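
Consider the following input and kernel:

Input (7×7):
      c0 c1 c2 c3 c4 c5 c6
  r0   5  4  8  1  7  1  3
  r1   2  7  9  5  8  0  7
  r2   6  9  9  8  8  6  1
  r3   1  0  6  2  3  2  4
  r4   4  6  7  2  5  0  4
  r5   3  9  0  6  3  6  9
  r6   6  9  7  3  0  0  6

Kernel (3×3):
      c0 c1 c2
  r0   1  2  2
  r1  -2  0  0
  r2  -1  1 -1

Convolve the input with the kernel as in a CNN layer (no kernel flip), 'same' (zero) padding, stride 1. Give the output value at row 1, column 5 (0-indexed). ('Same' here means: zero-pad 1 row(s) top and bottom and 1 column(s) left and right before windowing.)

-4

The receptive field on the zero-padded input at this output position is [7 1 3 / 8 0 7 / 8 6 1]. Elementwise product with the kernel and sum: 7·1 + 1·2 + 3·2 + 8·-2 + 8·-1 + 6·1 + 1·-1.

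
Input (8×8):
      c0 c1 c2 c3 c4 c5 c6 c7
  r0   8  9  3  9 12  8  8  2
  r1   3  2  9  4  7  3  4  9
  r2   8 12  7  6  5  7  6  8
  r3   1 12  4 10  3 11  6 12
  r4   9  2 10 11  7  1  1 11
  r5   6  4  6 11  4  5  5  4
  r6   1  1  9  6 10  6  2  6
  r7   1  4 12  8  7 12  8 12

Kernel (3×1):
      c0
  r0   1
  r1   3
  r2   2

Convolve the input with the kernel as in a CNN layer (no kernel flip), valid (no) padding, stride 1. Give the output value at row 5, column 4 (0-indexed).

The receptive field on the input at this output position is [4 / 10 / 7]. Elementwise product with the kernel and sum: 4·1 + 10·3 + 7·2.

48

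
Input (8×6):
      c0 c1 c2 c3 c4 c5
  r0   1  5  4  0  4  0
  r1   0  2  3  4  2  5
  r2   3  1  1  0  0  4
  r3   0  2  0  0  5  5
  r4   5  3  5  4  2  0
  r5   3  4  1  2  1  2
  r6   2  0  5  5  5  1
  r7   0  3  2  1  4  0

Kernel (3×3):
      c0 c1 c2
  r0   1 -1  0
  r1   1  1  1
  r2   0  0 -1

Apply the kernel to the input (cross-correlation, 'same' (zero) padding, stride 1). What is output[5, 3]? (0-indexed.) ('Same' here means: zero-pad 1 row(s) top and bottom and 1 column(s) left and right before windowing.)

The receptive field on the zero-padded input at this output position is [5 4 2 / 1 2 1 / 5 5 5]. Elementwise product with the kernel and sum: 5·1 + 4·-1 + 1·1 + 2·1 + 1·1 + 5·-1.

0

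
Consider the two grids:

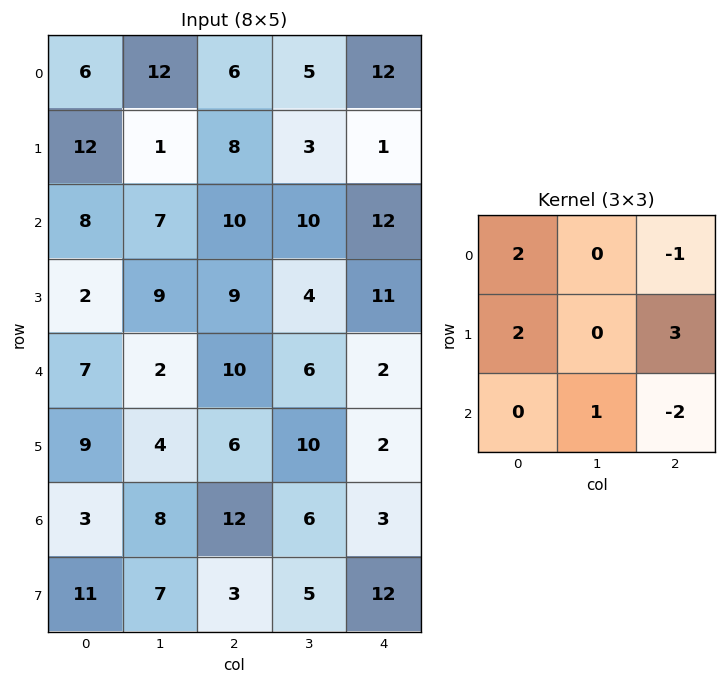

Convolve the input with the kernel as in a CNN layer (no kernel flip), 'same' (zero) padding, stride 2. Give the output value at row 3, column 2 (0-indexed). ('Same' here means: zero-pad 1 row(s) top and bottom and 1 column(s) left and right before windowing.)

The receptive field on the zero-padded input at this output position is [10 2 0 / 6 3 0 / 5 12 0]. Elementwise product with the kernel and sum: 10·2 + 0·-1 + 6·2 + 0·3 + 12·1 + 0·-2.

44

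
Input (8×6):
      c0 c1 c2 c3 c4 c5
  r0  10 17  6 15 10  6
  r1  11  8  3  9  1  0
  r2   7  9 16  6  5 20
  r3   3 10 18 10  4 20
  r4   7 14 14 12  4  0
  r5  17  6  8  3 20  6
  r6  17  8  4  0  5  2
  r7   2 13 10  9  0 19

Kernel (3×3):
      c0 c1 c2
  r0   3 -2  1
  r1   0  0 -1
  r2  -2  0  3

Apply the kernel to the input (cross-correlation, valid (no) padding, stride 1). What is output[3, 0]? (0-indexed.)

The receptive field on the input at this output position is [3 10 18 / 7 14 14 / 17 6 8]. Elementwise product with the kernel and sum: 3·3 + 10·-2 + 18·1 + 14·-1 + 17·-2 + 8·3.

-17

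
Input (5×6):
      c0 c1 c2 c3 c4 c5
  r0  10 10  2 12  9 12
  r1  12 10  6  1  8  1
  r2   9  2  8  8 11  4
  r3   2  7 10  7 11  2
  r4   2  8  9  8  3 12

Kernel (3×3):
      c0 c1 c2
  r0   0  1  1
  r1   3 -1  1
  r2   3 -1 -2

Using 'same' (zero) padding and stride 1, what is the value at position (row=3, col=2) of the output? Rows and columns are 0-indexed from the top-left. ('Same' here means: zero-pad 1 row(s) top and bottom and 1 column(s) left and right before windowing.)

The receptive field on the zero-padded input at this output position is [2 8 8 / 7 10 7 / 8 9 8]. Elementwise product with the kernel and sum: 8·1 + 8·1 + 7·3 + 10·-1 + 7·1 + 8·3 + 9·-1 + 8·-2.

33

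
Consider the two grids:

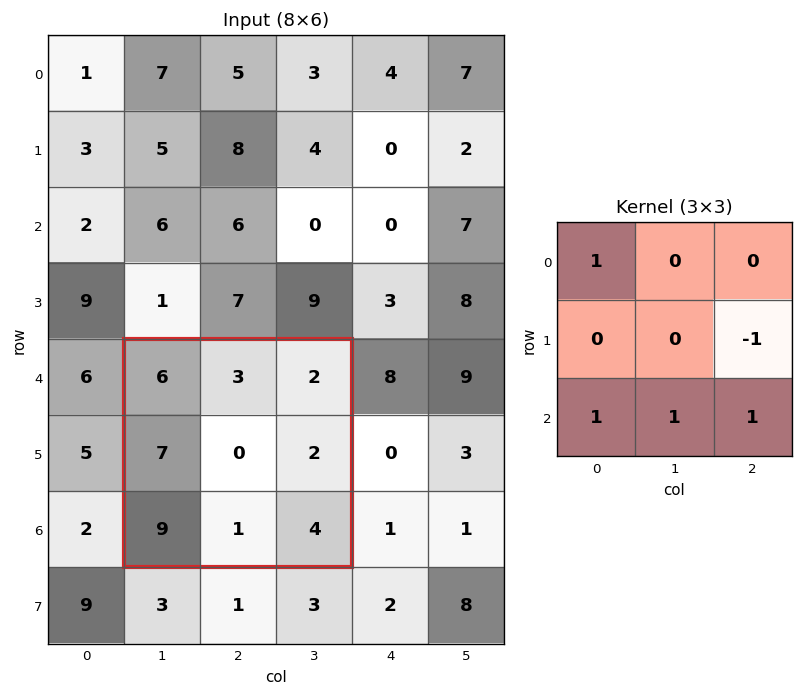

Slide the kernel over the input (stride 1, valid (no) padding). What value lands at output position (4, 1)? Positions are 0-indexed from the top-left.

The receptive field on the input at this output position is [6 3 2 / 7 0 2 / 9 1 4]. Elementwise product with the kernel and sum: 6·1 + 2·-1 + 9·1 + 1·1 + 4·1.

18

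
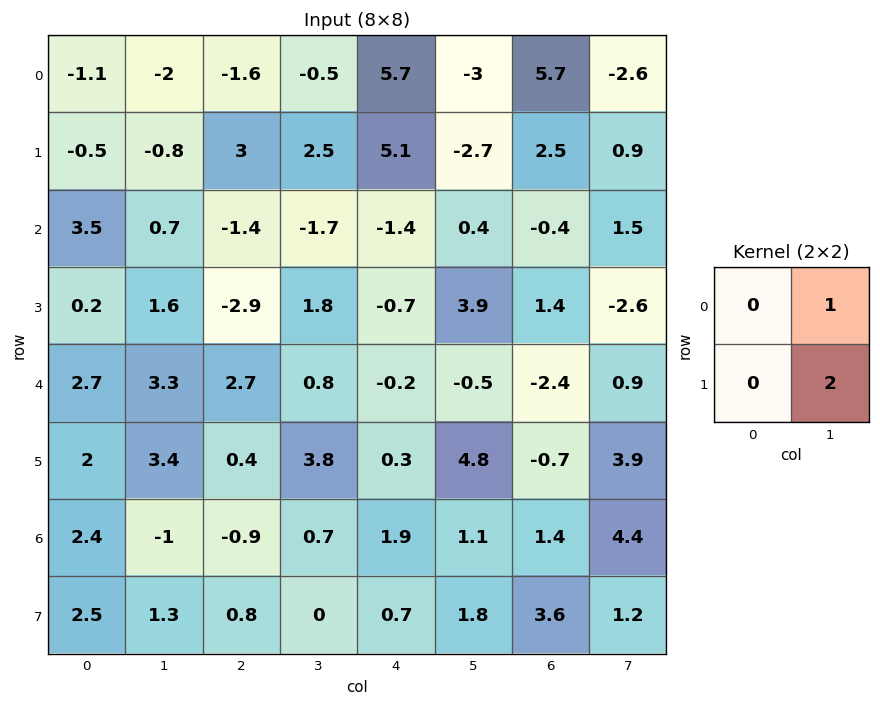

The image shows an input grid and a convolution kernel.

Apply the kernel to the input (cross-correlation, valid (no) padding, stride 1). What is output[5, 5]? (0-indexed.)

The receptive field on the input at this output position is [4.8 -0.7 / 1.1 1.4]. Elementwise product with the kernel and sum: -0.7·1 + 1.4·2.

2.1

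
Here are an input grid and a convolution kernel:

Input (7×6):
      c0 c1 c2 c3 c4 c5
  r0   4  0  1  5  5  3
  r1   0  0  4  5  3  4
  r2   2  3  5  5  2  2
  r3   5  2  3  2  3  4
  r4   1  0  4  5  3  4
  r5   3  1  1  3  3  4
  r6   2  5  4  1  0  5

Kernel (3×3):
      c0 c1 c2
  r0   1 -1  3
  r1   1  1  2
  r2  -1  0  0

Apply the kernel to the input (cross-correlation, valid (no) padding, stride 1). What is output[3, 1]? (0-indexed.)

18

The receptive field on the input at this output position is [2 3 2 / 0 4 5 / 1 1 3]. Elementwise product with the kernel and sum: 2·1 + 3·-1 + 2·3 + 0·1 + 4·1 + 5·2 + 1·-1.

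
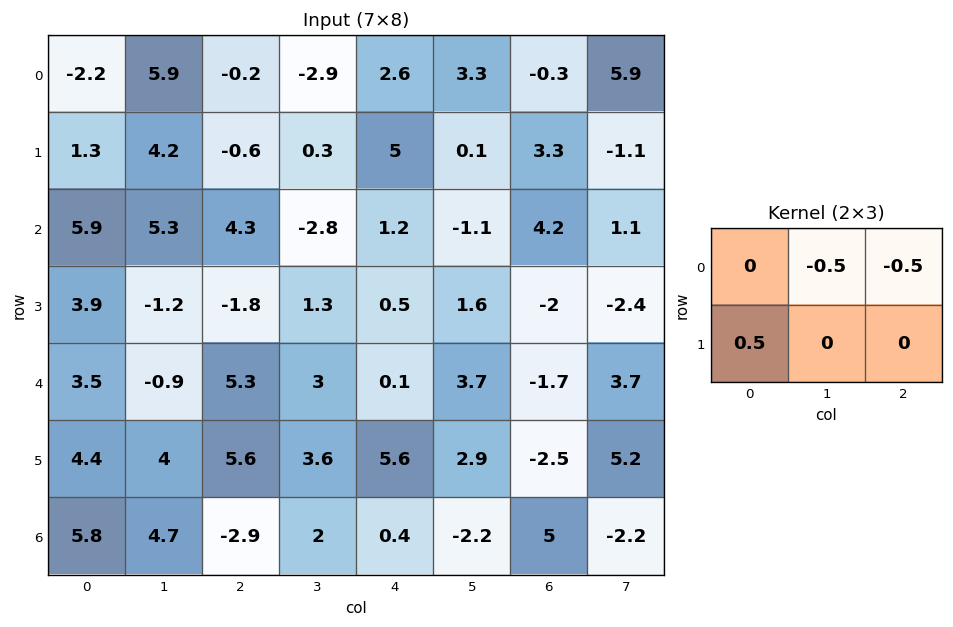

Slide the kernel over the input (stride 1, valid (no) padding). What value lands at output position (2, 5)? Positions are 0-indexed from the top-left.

-1.85

The receptive field on the input at this output position is [-1.1 4.2 1.1 / 1.6 -2 -2.4]. Elementwise product with the kernel and sum: 4.2·-0.5 + 1.1·-0.5 + 1.6·0.5.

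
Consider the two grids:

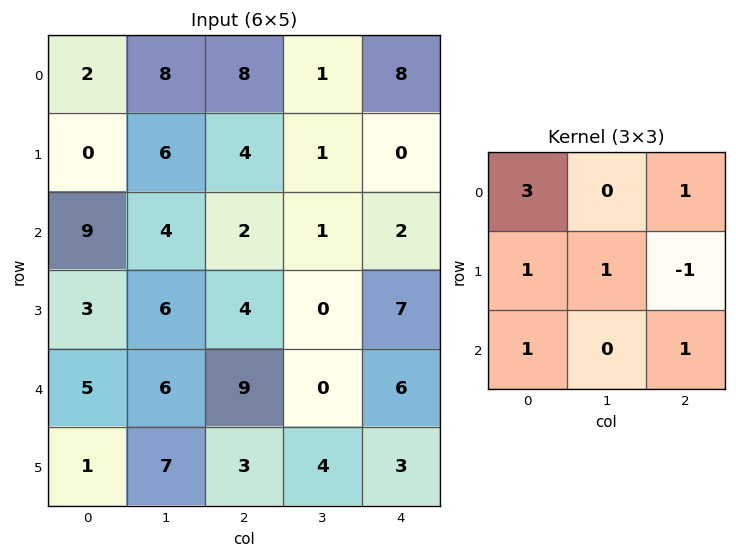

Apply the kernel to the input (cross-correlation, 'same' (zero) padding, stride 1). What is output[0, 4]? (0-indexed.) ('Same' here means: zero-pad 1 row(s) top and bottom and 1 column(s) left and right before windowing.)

The receptive field on the zero-padded input at this output position is [0 0 0 / 1 8 0 / 1 0 0]. Elementwise product with the kernel and sum: 0·3 + 0·1 + 1·1 + 8·1 + 0·-1 + 1·1 + 0·1.

10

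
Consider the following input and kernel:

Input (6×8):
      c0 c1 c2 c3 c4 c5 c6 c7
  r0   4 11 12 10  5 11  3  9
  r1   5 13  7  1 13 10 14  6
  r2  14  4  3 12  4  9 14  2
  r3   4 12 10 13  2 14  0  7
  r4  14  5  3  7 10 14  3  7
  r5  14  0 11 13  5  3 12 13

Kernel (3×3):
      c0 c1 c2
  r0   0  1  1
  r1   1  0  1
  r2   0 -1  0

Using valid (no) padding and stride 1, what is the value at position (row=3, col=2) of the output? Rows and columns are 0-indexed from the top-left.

The receptive field on the input at this output position is [10 13 2 / 3 7 10 / 11 13 5]. Elementwise product with the kernel and sum: 13·1 + 2·1 + 3·1 + 10·1 + 13·-1.

15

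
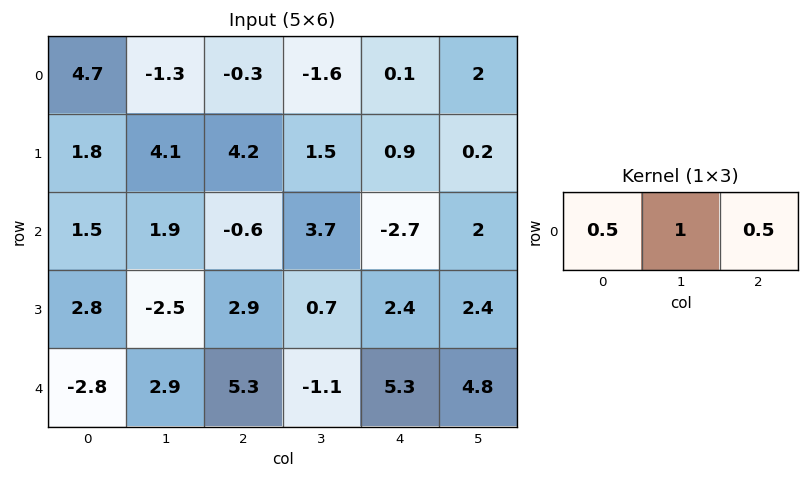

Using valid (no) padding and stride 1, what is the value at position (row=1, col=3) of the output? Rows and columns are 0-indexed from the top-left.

The receptive field on the input at this output position is [1.5 0.9 0.2]. Elementwise product with the kernel and sum: 1.5·0.5 + 0.9·1 + 0.2·0.5.

1.75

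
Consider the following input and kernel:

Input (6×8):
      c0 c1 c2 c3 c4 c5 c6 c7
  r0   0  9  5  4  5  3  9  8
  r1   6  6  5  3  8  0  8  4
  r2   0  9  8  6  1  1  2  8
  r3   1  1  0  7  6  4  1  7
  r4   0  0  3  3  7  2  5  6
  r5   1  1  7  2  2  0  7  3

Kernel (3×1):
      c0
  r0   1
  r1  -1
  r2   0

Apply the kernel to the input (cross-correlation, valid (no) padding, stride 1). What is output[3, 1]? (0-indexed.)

1

The receptive field on the input at this output position is [1 / 0 / 1]. Elementwise product with the kernel and sum: 1·1 + 0·-1.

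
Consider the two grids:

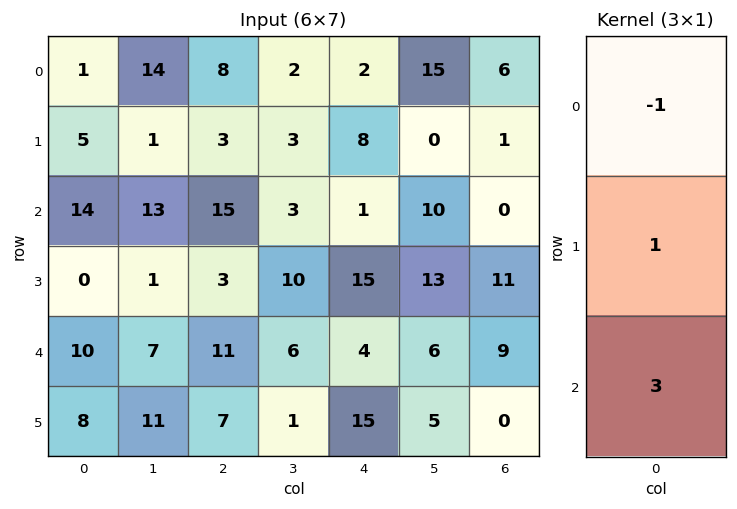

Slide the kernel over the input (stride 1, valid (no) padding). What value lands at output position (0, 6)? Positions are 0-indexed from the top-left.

The receptive field on the input at this output position is [6 / 1 / 0]. Elementwise product with the kernel and sum: 6·-1 + 1·1 + 0·3.

-5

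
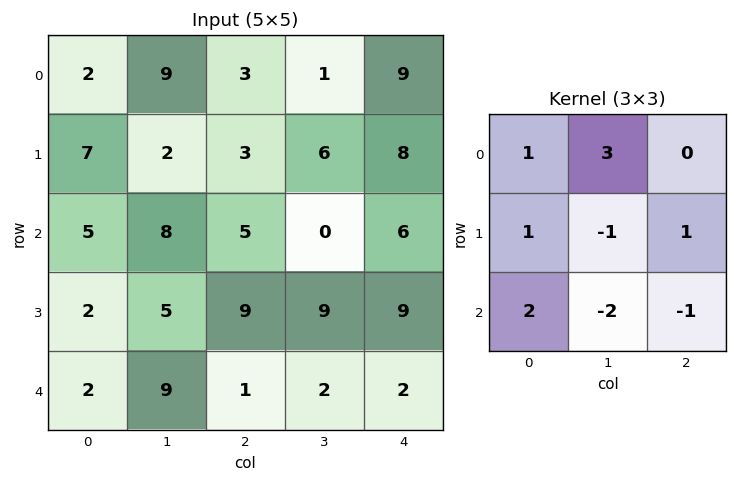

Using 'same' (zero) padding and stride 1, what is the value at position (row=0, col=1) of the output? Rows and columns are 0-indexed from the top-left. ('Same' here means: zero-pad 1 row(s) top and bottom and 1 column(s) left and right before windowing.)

3

The receptive field on the zero-padded input at this output position is [0 0 0 / 2 9 3 / 7 2 3]. Elementwise product with the kernel and sum: 0·1 + 0·3 + 2·1 + 9·-1 + 3·1 + 7·2 + 2·-2 + 3·-1.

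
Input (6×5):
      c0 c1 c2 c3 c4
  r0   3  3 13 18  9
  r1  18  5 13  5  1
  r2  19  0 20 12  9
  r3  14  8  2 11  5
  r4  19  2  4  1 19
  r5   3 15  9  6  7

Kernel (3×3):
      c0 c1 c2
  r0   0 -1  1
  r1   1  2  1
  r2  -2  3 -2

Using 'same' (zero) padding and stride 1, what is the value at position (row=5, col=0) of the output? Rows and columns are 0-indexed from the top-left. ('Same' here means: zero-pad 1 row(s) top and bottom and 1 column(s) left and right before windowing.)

4

The receptive field on the zero-padded input at this output position is [0 19 2 / 0 3 15 / 0 0 0]. Elementwise product with the kernel and sum: 19·-1 + 2·1 + 0·1 + 3·2 + 15·1 + 0·-2 + 0·3 + 0·-2.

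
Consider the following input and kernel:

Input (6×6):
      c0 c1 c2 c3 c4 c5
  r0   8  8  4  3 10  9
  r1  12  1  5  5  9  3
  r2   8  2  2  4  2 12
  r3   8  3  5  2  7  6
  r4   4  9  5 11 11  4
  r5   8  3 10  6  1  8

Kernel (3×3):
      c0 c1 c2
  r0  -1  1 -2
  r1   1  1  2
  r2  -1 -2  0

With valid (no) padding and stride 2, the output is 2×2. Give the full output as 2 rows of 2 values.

3 -3
-11 -8

Output[0,0]: The receptive field on the input at this output position is [8 8 4 / 12 1 5 / 8 2 2]. Elementwise product with the kernel and sum: 8·-1 + 8·1 + 4·-2 + 12·1 + 1·1 + 5·2 + 8·-1 + 2·-2.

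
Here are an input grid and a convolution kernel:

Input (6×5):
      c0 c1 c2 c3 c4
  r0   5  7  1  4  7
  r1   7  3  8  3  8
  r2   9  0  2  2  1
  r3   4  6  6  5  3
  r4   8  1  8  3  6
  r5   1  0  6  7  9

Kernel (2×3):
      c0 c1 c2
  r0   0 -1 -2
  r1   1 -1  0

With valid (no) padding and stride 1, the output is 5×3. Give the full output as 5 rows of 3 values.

-5 -14 -13
-10 -16 -19
-6 -6 -3
-11 -23 -6
-16 -20 -16

Output[0,0]: The receptive field on the input at this output position is [5 7 1 / 7 3 8]. Elementwise product with the kernel and sum: 7·-1 + 1·-2 + 7·1 + 3·-1.
Output[0,1]: The receptive field on the input at this output position is [7 1 4 / 3 8 3]. Elementwise product with the kernel and sum: 1·-1 + 4·-2 + 3·1 + 8·-1.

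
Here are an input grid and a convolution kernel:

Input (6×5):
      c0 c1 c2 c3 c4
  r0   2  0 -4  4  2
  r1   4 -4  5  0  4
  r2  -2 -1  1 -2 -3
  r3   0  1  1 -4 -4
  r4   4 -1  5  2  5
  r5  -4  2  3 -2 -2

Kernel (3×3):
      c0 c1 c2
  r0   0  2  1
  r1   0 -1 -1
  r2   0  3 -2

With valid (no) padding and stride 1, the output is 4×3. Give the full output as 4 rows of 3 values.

Output[0,0]: The receptive field on the input at this output position is [2 0 -4 / 4 -4 5 / -2 -1 1]. Elementwise product with the kernel and sum: 0·2 + -4·1 + -4·-1 + 5·-1 + -1·3 + 1·-2.
Output[0,1]: The receptive field on the input at this output position is [0 -4 4 / -4 5 0 / -1 1 -2]. Elementwise product with the kernel and sum: -4·2 + 4·1 + 5·-1 + 0·-1 + 1·3 + -2·-2.

-10 -2 6
-2 22 5
-16 14 -3
-1 4 -21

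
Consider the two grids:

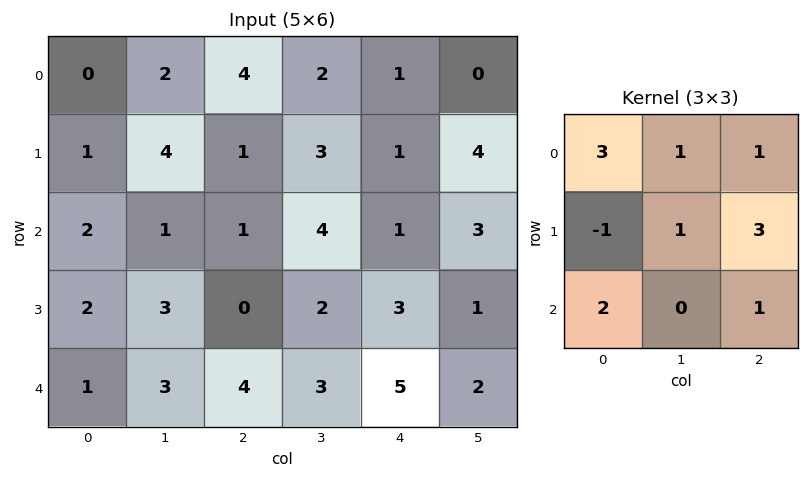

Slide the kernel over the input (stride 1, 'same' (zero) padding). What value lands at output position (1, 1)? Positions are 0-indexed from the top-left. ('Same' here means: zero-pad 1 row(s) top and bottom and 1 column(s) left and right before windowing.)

The receptive field on the zero-padded input at this output position is [0 2 4 / 1 4 1 / 2 1 1]. Elementwise product with the kernel and sum: 0·3 + 2·1 + 4·1 + 1·-1 + 4·1 + 1·3 + 2·2 + 1·1.

17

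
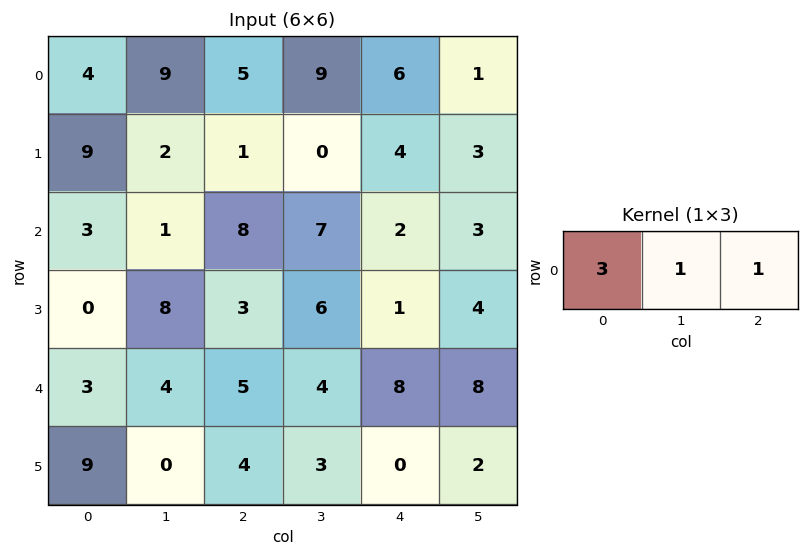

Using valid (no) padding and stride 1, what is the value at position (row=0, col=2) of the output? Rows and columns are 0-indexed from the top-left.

The receptive field on the input at this output position is [5 9 6]. Elementwise product with the kernel and sum: 5·3 + 9·1 + 6·1.

30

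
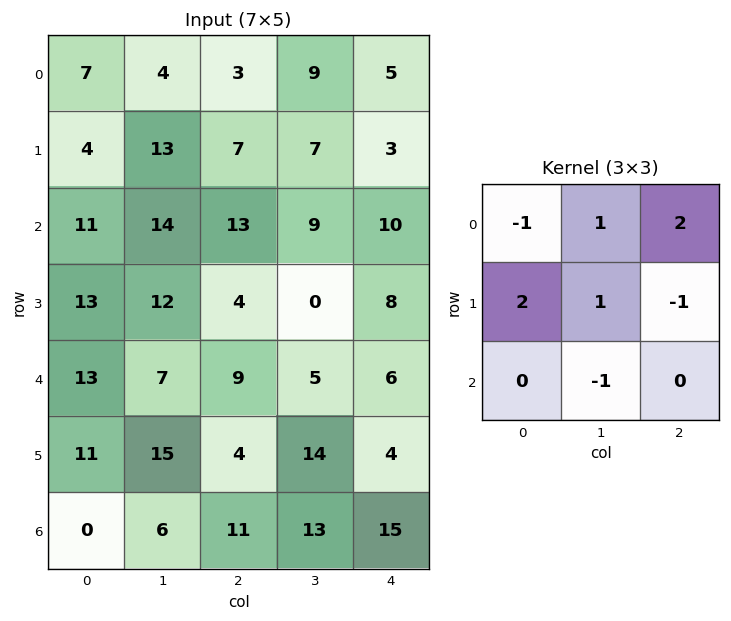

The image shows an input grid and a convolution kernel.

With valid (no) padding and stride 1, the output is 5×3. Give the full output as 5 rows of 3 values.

3 30 25
34 36 31
56 36 11
16 6 15
39 21 13

Output[0,0]: The receptive field on the input at this output position is [7 4 3 / 4 13 7 / 11 14 13]. Elementwise product with the kernel and sum: 7·-1 + 4·1 + 3·2 + 4·2 + 13·1 + 7·-1 + 14·-1.
Output[0,1]: The receptive field on the input at this output position is [4 3 9 / 13 7 7 / 14 13 9]. Elementwise product with the kernel and sum: 4·-1 + 3·1 + 9·2 + 13·2 + 7·1 + 7·-1 + 13·-1.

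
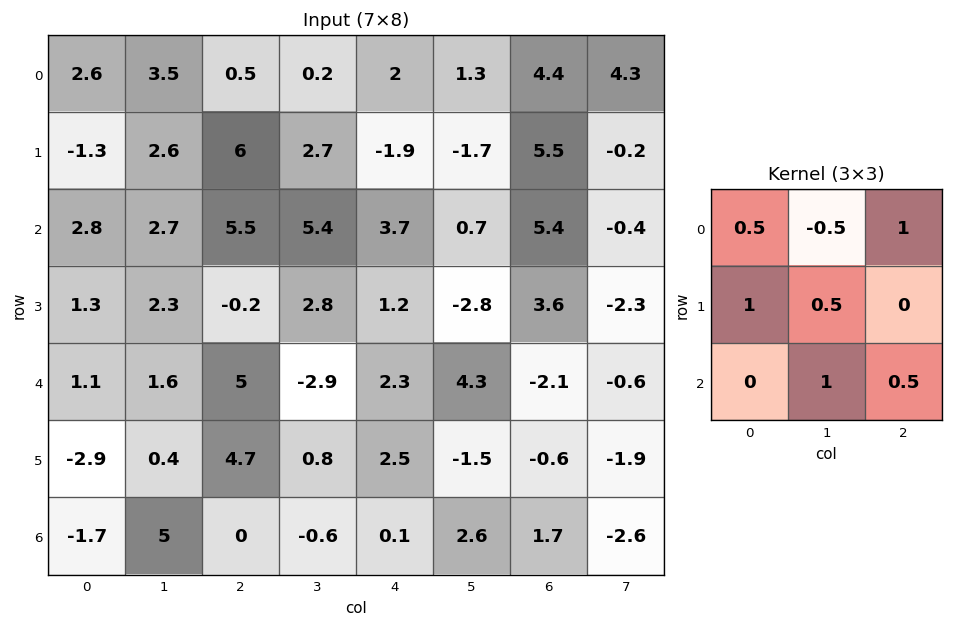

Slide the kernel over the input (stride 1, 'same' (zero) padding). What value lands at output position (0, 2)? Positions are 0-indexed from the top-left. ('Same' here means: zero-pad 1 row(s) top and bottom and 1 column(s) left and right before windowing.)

11.1

The receptive field on the zero-padded input at this output position is [0 0 0 / 3.5 0.5 0.2 / 2.6 6 2.7]. Elementwise product with the kernel and sum: 0·0.5 + 0·-0.5 + 0·1 + 3.5·1 + 0.5·0.5 + 6·1 + 2.7·0.5.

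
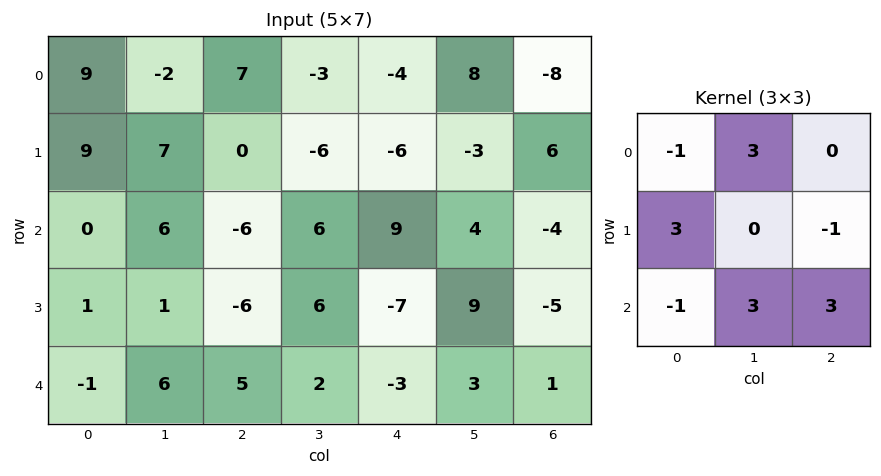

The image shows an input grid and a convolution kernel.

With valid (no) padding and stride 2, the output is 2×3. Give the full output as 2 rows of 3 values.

Output[0,0]: The receptive field on the input at this output position is [9 -2 7 / 9 7 0 / 0 6 -6]. Elementwise product with the kernel and sum: 9·-1 + -2·3 + 9·3 + 0·-1 + 0·-1 + 6·3 + -6·3.
Output[0,1]: The receptive field on the input at this output position is [7 -3 -4 / 0 -6 -6 / -6 6 9]. Elementwise product with the kernel and sum: 7·-1 + -3·3 + 0·3 + -6·-1 + -6·-1 + 6·3 + 9·3.

12 41 -5
61 5 2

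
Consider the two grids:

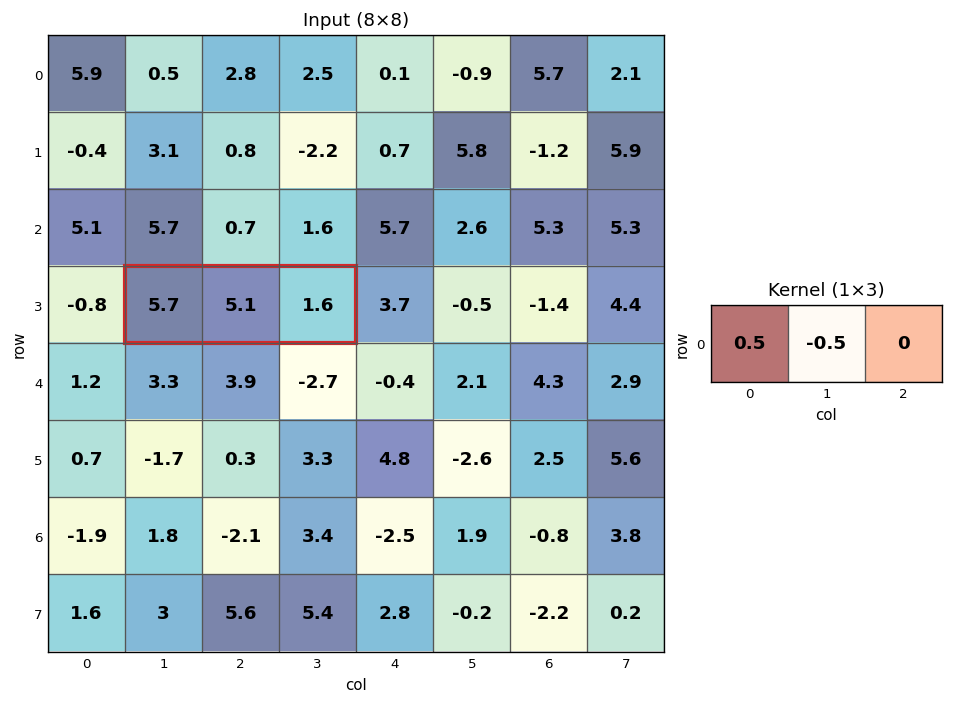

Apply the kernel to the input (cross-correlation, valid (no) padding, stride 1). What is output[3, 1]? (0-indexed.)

The receptive field on the input at this output position is [5.7 5.1 1.6]. Elementwise product with the kernel and sum: 5.7·0.5 + 5.1·-0.5.

0.3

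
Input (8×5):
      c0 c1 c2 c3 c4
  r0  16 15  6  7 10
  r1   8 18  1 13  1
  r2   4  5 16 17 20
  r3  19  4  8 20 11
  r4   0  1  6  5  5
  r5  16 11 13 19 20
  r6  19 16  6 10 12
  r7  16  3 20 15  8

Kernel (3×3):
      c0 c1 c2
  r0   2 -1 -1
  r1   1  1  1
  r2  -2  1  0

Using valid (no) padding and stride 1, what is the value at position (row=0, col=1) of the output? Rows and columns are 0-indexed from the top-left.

The receptive field on the input at this output position is [15 6 7 / 18 1 13 / 5 16 17]. Elementwise product with the kernel and sum: 15·2 + 6·-1 + 7·-1 + 18·1 + 1·1 + 13·1 + 5·-2 + 16·1.

55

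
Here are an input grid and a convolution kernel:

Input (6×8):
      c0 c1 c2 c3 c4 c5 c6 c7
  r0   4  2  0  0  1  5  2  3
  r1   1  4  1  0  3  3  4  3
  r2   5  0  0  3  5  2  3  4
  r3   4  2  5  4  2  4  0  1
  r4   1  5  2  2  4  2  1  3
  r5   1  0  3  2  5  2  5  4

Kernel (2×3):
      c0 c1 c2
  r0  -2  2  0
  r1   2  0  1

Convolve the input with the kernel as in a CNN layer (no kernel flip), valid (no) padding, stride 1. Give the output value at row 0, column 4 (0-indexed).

The receptive field on the input at this output position is [1 5 2 / 3 3 4]. Elementwise product with the kernel and sum: 1·-2 + 5·2 + 3·2 + 4·1.

18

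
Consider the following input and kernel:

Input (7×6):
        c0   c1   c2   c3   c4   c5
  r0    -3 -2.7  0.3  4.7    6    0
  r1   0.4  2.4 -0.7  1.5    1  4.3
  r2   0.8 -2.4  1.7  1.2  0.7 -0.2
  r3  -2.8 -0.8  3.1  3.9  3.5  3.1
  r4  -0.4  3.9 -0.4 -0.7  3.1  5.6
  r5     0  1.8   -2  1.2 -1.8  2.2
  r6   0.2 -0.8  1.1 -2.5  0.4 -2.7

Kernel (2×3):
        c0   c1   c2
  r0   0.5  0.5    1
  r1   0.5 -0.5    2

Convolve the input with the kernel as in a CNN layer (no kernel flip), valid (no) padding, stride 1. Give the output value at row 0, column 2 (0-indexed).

9.4

The receptive field on the input at this output position is [0.3 4.7 6 / -0.7 1.5 1]. Elementwise product with the kernel and sum: 0.3·0.5 + 4.7·0.5 + 6·1 + -0.7·0.5 + 1.5·-0.5 + 1·2.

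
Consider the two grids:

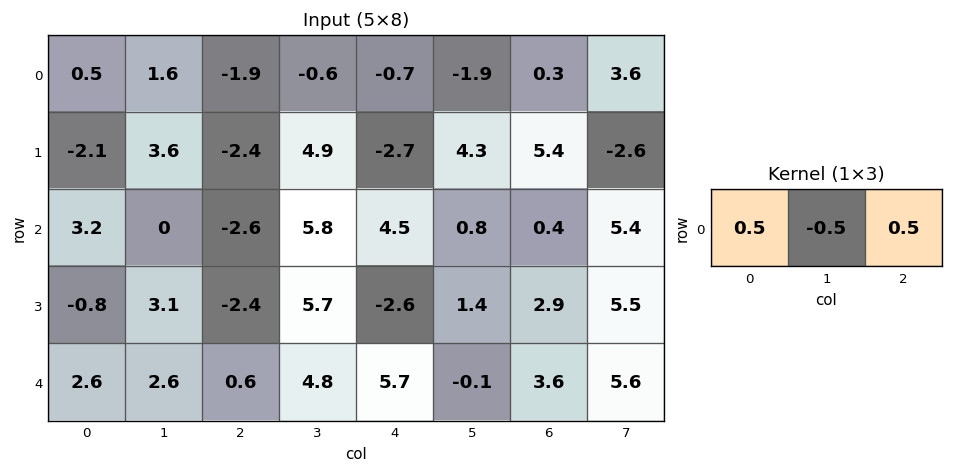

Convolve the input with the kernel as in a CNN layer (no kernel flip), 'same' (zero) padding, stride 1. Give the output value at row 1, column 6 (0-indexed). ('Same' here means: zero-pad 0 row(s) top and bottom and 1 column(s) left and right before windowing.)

-1.85

The receptive field on the zero-padded input at this output position is [4.3 5.4 -2.6]. Elementwise product with the kernel and sum: 4.3·0.5 + 5.4·-0.5 + -2.6·0.5.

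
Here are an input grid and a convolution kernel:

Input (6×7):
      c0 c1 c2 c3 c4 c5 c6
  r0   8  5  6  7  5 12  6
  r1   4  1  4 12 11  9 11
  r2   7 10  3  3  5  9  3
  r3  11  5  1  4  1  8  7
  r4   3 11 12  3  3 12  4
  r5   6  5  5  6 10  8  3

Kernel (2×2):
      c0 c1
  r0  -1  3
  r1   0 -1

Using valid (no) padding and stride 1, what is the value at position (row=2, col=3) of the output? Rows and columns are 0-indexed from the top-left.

11

The receptive field on the input at this output position is [3 5 / 4 1]. Elementwise product with the kernel and sum: 3·-1 + 5·3 + 1·-1.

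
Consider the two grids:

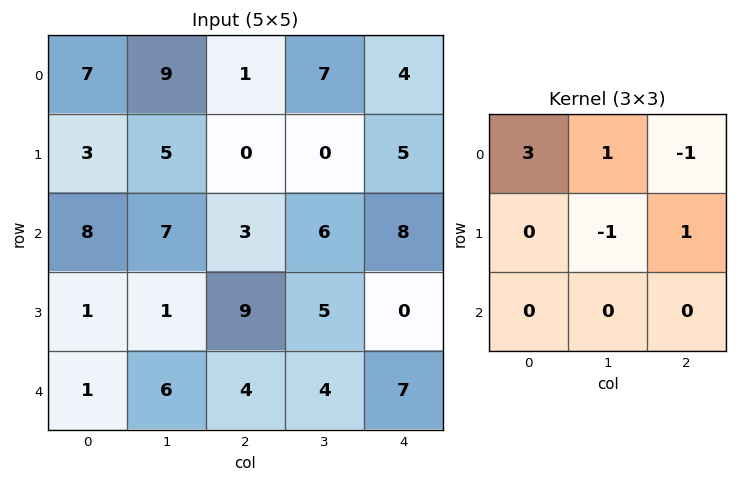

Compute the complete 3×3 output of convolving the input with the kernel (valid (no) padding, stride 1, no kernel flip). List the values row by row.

Output[0,0]: The receptive field on the input at this output position is [7 9 1 / 3 5 0 / 8 7 3]. Elementwise product with the kernel and sum: 7·3 + 9·1 + 1·-1 + 5·-1 + 0·1.

24 21 11
10 18 -3
36 14 2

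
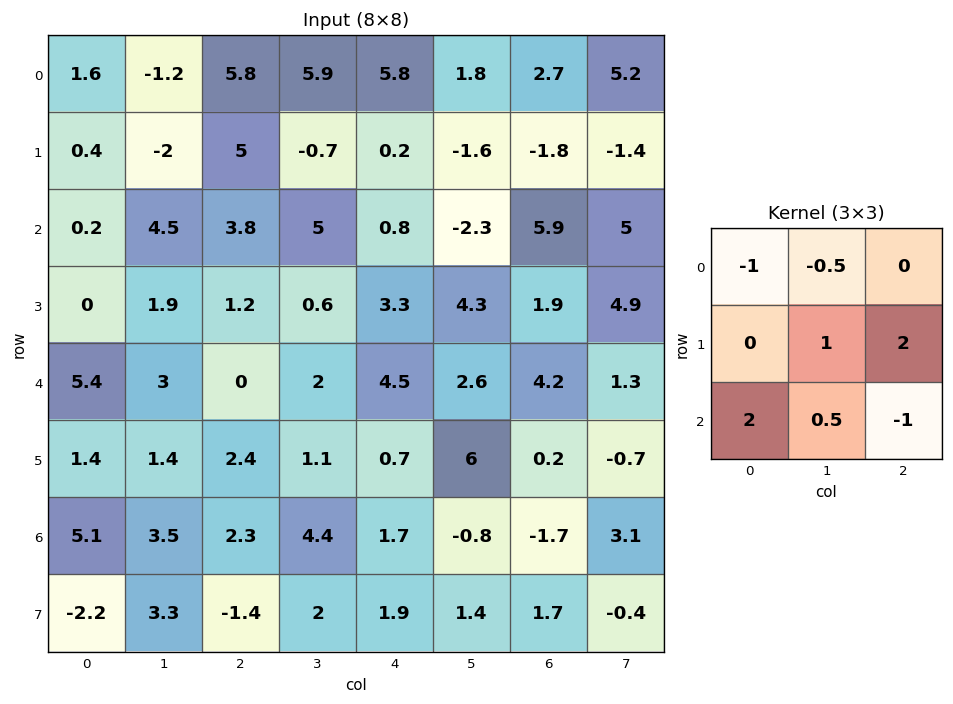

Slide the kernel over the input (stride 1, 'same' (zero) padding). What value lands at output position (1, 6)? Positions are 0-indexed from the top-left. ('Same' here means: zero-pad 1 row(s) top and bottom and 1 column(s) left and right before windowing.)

-14.4

The receptive field on the zero-padded input at this output position is [1.8 2.7 5.2 / -1.6 -1.8 -1.4 / -2.3 5.9 5]. Elementwise product with the kernel and sum: 1.8·-1 + 2.7·-0.5 + -1.8·1 + -1.4·2 + -2.3·2 + 5.9·0.5 + 5·-1.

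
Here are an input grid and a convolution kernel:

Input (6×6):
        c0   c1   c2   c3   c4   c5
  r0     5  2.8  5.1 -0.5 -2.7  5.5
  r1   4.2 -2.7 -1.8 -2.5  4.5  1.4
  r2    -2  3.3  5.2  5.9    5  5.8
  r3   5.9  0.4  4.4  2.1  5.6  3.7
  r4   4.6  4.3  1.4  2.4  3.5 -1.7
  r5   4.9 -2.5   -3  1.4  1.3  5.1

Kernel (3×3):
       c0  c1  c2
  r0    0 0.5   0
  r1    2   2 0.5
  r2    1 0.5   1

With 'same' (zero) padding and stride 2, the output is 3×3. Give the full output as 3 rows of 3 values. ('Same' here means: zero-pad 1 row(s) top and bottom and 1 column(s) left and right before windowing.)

Output[0,0]: The receptive field on the zero-padded input at this output position is [0 0 0 / 0 5 2.8 / 0 4.2 -2.7]. Elementwise product with the kernel and sum: 0·0.5 + 0·2 + 5·2 + 2.8·0.5 + 0·1 + 4.2·0.5 + -2.7·1.

10.8 9.45 -2.5
3.1 23.75 35.55
14.25 12.2 20.9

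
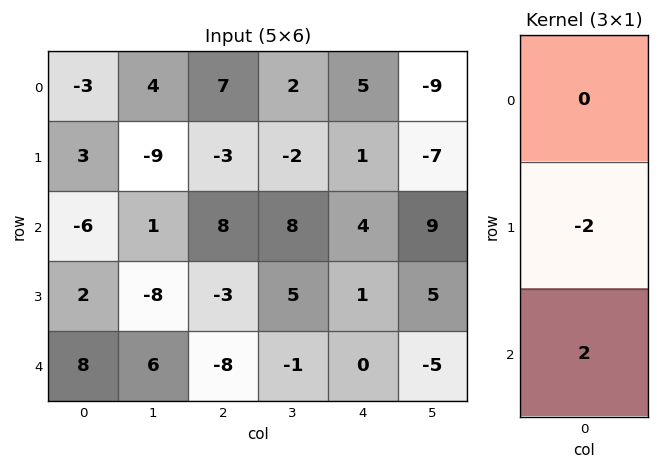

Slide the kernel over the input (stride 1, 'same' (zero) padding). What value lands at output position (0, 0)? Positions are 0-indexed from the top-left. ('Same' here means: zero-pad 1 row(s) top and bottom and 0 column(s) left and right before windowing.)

The receptive field on the zero-padded input at this output position is [0 / -3 / 3]. Elementwise product with the kernel and sum: -3·-2 + 3·2.

12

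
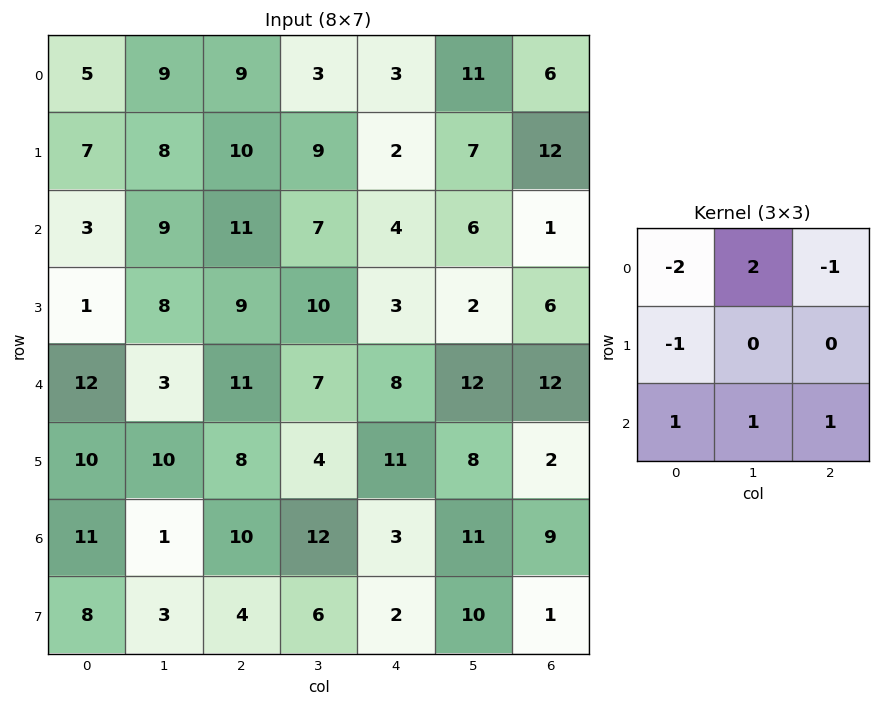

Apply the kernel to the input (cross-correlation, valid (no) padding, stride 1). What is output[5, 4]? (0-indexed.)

2

The receptive field on the input at this output position is [11 8 2 / 3 11 9 / 2 10 1]. Elementwise product with the kernel and sum: 11·-2 + 8·2 + 2·-1 + 3·-1 + 2·1 + 10·1 + 1·1.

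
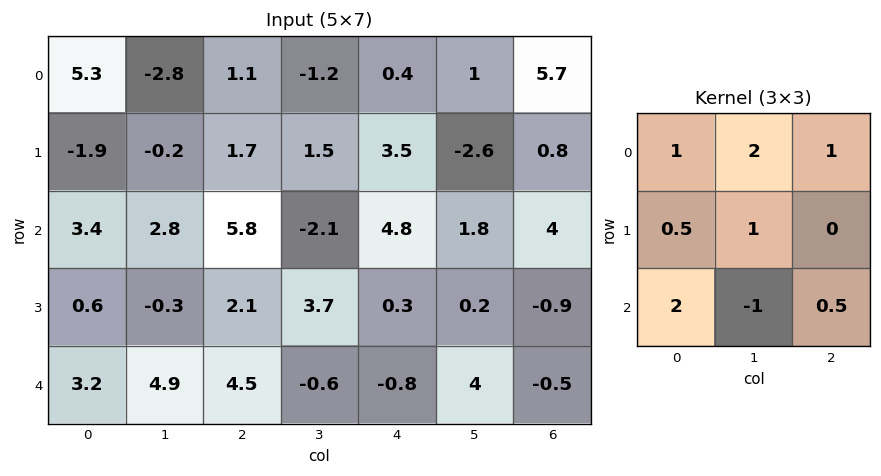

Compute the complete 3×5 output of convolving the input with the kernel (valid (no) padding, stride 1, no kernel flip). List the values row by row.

6.55 -1.45 17.55 -3.25 17.05
6.45 11.05 9.65 16.85 3.25
18.55 19.25 20.35 13.05 6.9

Output[0,0]: The receptive field on the input at this output position is [5.3 -2.8 1.1 / -1.9 -0.2 1.7 / 3.4 2.8 5.8]. Elementwise product with the kernel and sum: 5.3·1 + -2.8·2 + 1.1·1 + -1.9·0.5 + -0.2·1 + 3.4·2 + 2.8·-1 + 5.8·0.5.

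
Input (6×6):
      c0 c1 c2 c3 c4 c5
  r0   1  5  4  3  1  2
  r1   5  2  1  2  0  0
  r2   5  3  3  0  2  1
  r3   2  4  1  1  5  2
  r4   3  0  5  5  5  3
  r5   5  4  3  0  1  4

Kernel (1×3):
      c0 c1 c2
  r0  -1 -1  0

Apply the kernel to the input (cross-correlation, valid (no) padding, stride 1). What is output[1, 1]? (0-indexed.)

The receptive field on the input at this output position is [2 1 2]. Elementwise product with the kernel and sum: 2·-1 + 1·-1.

-3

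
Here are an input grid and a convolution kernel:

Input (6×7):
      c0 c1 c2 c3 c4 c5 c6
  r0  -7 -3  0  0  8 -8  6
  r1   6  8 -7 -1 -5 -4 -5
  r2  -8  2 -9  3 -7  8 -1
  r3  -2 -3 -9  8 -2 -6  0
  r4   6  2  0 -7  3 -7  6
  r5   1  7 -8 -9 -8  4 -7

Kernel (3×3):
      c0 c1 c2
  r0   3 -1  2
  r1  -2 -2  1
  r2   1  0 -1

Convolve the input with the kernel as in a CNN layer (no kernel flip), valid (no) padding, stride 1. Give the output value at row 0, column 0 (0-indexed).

-52

The receptive field on the input at this output position is [-7 -3 0 / 6 8 -7 / -8 2 -9]. Elementwise product with the kernel and sum: -7·3 + -3·-1 + 0·2 + 6·-2 + 8·-2 + -7·1 + -8·1 + -9·-1.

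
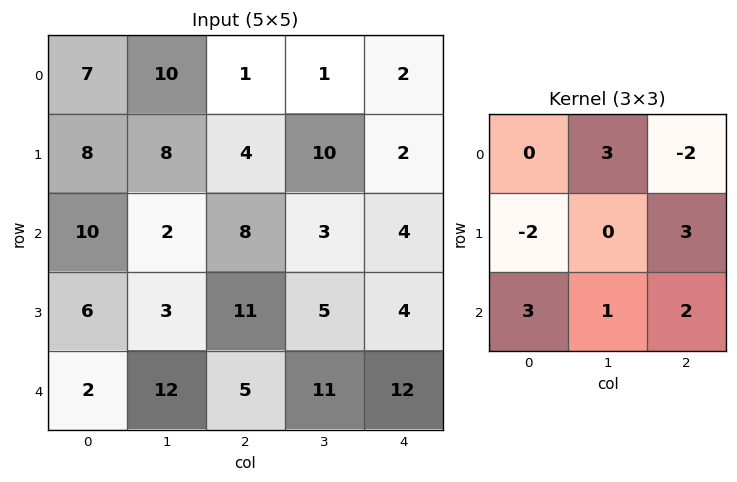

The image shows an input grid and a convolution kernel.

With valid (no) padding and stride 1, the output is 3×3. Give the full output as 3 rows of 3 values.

72 35 32
63 27 68
39 90 41

Output[0,0]: The receptive field on the input at this output position is [7 10 1 / 8 8 4 / 10 2 8]. Elementwise product with the kernel and sum: 10·3 + 1·-2 + 8·-2 + 4·3 + 10·3 + 2·1 + 8·2.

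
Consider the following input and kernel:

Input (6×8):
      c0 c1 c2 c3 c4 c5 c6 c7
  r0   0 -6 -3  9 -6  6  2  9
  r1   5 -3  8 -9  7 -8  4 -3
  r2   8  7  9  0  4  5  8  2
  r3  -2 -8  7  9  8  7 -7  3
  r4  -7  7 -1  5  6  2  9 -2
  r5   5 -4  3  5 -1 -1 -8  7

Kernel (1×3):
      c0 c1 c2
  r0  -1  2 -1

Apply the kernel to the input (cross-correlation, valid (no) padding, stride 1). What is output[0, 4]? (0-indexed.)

16

The receptive field on the input at this output position is [-6 6 2]. Elementwise product with the kernel and sum: -6·-1 + 6·2 + 2·-1.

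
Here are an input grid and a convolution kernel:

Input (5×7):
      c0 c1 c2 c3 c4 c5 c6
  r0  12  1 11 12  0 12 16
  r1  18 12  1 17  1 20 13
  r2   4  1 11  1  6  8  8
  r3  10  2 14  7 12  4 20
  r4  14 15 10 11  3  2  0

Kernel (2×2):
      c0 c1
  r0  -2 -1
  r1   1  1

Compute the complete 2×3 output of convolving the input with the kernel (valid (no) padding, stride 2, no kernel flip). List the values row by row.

Output[0,0]: The receptive field on the input at this output position is [12 1 / 18 12]. Elementwise product with the kernel and sum: 12·-2 + 1·-1 + 18·1 + 12·1.

5 -16 9
3 -2 -4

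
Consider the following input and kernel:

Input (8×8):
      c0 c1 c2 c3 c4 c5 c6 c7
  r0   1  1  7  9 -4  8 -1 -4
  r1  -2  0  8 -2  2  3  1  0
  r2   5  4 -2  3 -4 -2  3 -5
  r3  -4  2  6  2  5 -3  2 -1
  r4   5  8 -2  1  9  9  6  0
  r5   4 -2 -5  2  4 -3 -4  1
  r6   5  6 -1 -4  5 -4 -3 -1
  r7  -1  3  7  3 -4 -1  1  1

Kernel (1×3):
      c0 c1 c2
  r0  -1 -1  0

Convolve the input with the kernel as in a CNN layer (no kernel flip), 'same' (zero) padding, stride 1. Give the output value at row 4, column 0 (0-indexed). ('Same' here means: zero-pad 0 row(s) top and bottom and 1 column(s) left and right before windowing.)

-5

The receptive field on the zero-padded input at this output position is [0 5 8]. Elementwise product with the kernel and sum: 0·-1 + 5·-1.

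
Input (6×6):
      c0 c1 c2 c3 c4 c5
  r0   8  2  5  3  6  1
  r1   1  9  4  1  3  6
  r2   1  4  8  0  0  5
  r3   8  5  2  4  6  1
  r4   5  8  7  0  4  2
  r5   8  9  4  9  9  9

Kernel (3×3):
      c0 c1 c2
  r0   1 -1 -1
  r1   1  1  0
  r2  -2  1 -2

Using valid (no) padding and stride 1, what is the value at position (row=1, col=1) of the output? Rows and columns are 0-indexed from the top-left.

The receptive field on the input at this output position is [9 4 1 / 4 8 0 / 5 2 4]. Elementwise product with the kernel and sum: 9·1 + 4·-1 + 1·-1 + 4·1 + 8·1 + 5·-2 + 2·1 + 4·-2.

0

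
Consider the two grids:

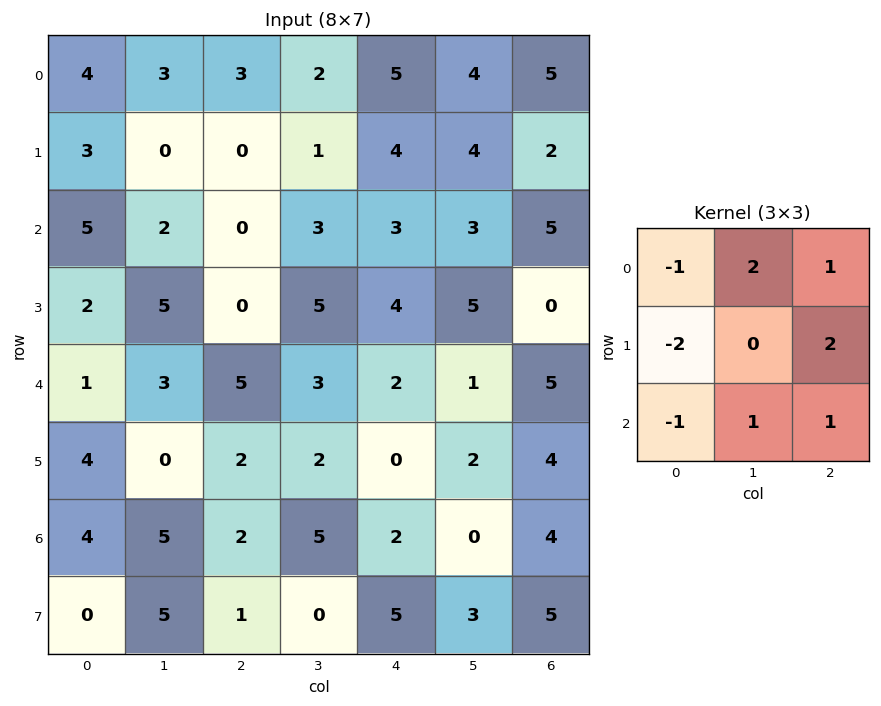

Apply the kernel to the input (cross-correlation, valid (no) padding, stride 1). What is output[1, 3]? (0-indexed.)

15

The receptive field on the input at this output position is [1 4 4 / 3 3 3 / 5 4 5]. Elementwise product with the kernel and sum: 1·-1 + 4·2 + 4·1 + 3·-2 + 3·2 + 5·-1 + 4·1 + 5·1.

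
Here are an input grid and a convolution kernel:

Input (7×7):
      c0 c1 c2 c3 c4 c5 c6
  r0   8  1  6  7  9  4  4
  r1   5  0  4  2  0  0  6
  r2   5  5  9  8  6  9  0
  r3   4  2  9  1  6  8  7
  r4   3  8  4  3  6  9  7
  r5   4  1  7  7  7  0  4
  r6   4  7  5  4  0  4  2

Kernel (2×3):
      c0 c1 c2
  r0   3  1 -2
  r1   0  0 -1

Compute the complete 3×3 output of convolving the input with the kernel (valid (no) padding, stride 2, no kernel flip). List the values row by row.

Output[0,0]: The receptive field on the input at this output position is [8 1 6 / 5 0 4]. Elementwise product with the kernel and sum: 8·3 + 1·1 + 6·-2 + 4·-1.

9 7 17
-7 17 20
2 -4 9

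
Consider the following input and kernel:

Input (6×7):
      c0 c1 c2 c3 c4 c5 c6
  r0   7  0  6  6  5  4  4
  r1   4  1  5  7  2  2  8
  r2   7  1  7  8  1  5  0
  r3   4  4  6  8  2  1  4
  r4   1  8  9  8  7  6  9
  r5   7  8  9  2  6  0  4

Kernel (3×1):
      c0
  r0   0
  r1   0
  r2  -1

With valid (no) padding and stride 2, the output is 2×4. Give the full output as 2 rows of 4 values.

-7 -7 -1 0
-1 -9 -7 -9

Output[0,0]: The receptive field on the input at this output position is [7 / 4 / 7]. Elementwise product with the kernel and sum: 7·-1.
Output[0,1]: The receptive field on the input at this output position is [6 / 5 / 7]. Elementwise product with the kernel and sum: 7·-1.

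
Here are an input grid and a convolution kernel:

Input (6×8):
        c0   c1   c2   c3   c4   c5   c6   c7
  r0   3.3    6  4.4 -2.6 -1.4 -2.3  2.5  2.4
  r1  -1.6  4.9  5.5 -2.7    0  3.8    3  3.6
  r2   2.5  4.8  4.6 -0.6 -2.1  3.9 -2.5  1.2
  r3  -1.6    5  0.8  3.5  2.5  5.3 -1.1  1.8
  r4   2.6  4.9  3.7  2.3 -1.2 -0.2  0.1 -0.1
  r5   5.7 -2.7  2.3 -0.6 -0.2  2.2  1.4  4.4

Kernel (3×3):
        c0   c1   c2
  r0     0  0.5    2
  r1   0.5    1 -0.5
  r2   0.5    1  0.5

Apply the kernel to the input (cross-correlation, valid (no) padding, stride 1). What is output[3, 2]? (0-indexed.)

11.95

The receptive field on the input at this output position is [0.8 3.5 2.5 / 3.7 2.3 -1.2 / 2.3 -0.6 -0.2]. Elementwise product with the kernel and sum: 3.5·0.5 + 2.5·2 + 3.7·0.5 + 2.3·1 + -1.2·-0.5 + 2.3·0.5 + -0.6·1 + -0.2·0.5.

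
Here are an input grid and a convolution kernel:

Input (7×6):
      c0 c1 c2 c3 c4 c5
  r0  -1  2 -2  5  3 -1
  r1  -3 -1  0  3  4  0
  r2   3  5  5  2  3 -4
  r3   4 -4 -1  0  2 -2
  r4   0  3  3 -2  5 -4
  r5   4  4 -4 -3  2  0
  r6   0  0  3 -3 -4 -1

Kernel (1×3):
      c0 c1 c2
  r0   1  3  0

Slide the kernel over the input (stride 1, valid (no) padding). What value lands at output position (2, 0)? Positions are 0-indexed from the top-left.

The receptive field on the input at this output position is [3 5 5]. Elementwise product with the kernel and sum: 3·1 + 5·3.

18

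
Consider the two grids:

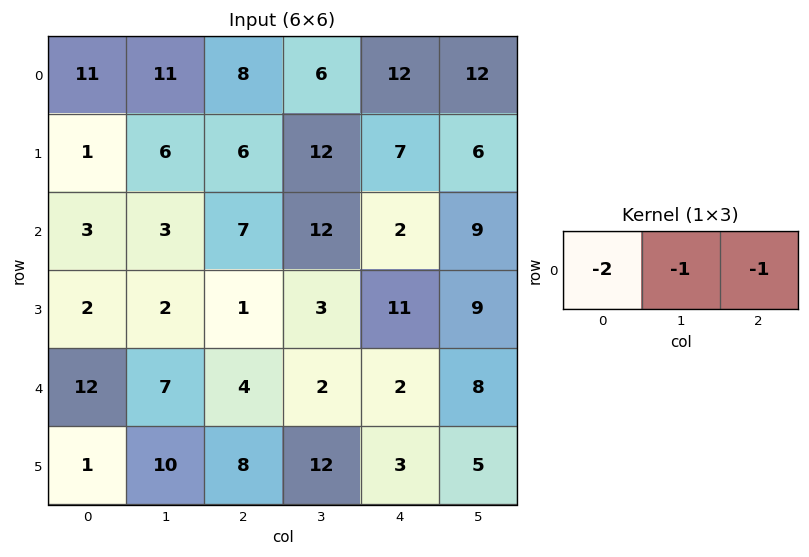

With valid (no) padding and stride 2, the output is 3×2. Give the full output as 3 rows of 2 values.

Output[0,0]: The receptive field on the input at this output position is [11 11 8]. Elementwise product with the kernel and sum: 11·-2 + 11·-1 + 8·-1.

-41 -34
-16 -28
-35 -12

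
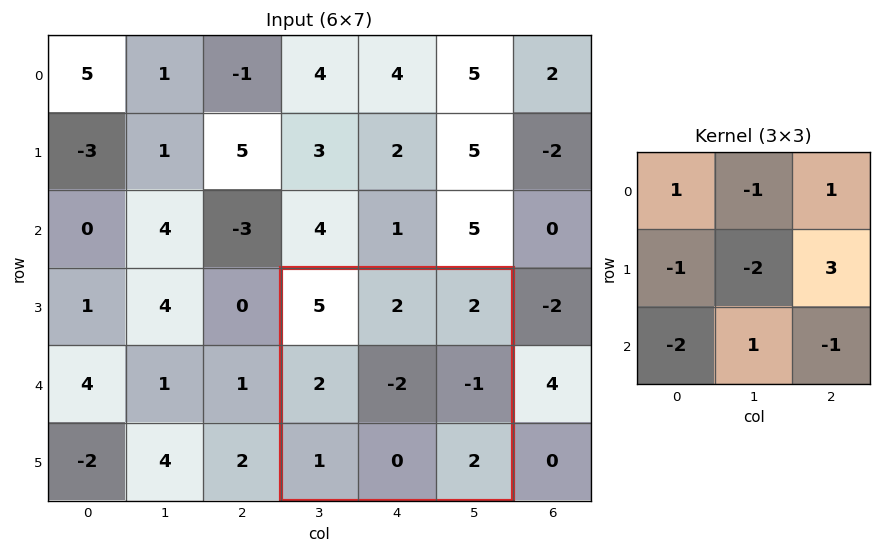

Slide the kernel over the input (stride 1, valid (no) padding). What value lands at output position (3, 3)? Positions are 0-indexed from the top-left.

The receptive field on the input at this output position is [5 2 2 / 2 -2 -1 / 1 0 2]. Elementwise product with the kernel and sum: 5·1 + 2·-1 + 2·1 + 2·-1 + -2·-2 + -1·3 + 1·-2 + 0·1 + 2·-1.

0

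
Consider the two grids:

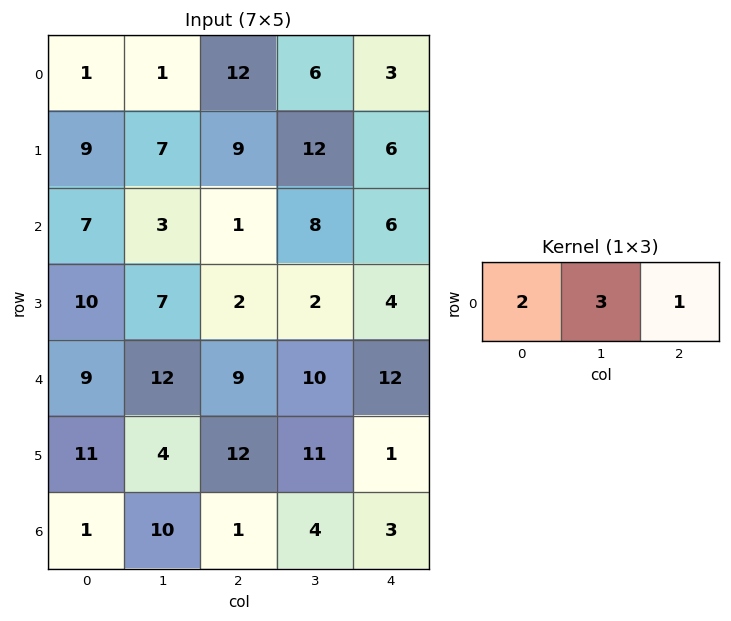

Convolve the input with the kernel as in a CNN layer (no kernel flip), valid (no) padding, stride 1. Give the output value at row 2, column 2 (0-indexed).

The receptive field on the input at this output position is [1 8 6]. Elementwise product with the kernel and sum: 1·2 + 8·3 + 6·1.

32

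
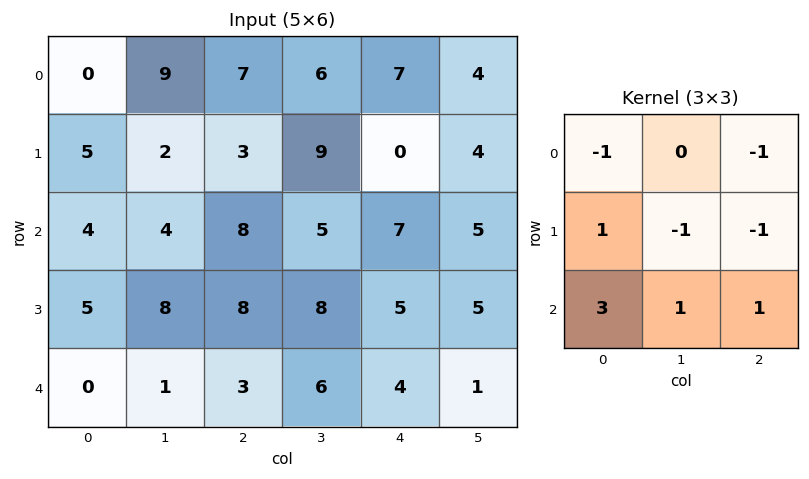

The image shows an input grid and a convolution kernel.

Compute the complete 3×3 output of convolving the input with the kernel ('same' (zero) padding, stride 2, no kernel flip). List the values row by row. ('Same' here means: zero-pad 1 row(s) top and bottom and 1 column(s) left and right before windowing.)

Output[0,0]: The receptive field on the zero-padded input at this output position is [0 0 0 / 0 0 9 / 0 5 2]. Elementwise product with the kernel and sum: 0·-1 + 0·-1 + 0·1 + 0·-1 + 9·-1 + 0·3 + 5·1 + 2·1.

-2 14 26
3 20 14
-9 -24 -12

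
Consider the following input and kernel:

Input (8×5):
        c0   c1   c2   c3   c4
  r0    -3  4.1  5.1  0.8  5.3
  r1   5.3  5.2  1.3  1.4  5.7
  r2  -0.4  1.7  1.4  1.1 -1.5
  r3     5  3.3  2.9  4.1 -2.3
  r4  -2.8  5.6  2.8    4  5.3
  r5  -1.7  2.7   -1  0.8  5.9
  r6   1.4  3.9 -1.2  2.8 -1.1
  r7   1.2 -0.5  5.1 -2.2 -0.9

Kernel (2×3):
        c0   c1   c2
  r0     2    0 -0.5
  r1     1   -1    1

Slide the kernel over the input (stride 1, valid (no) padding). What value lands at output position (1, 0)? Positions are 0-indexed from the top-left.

The receptive field on the input at this output position is [5.3 5.2 1.3 / -0.4 1.7 1.4]. Elementwise product with the kernel and sum: 5.3·2 + 1.3·-0.5 + -0.4·1 + 1.7·-1 + 1.4·1.

9.25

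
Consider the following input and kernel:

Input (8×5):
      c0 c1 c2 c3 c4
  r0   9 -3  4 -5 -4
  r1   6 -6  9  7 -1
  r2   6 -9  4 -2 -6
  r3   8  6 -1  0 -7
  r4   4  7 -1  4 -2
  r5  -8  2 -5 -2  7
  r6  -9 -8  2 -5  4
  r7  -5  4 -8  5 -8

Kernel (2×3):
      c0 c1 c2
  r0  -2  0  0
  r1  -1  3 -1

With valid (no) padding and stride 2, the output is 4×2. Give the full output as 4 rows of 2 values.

Output[0,0]: The receptive field on the input at this output position is [9 -3 4 / 6 -6 9]. Elementwise product with the kernel and sum: 9·-2 + 6·-1 + -6·3 + 9·-1.

-51 5
-1 0
11 -6
43 27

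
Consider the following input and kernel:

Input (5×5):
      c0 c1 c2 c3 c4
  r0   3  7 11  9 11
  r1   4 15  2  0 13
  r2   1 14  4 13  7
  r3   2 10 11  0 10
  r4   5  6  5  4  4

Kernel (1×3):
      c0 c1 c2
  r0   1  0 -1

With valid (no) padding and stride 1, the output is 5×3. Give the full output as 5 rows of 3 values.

Output[0,0]: The receptive field on the input at this output position is [3 7 11]. Elementwise product with the kernel and sum: 3·1 + 11·-1.
Output[0,1]: The receptive field on the input at this output position is [7 11 9]. Elementwise product with the kernel and sum: 7·1 + 9·-1.

-8 -2 0
2 15 -11
-3 1 -3
-9 10 1
0 2 1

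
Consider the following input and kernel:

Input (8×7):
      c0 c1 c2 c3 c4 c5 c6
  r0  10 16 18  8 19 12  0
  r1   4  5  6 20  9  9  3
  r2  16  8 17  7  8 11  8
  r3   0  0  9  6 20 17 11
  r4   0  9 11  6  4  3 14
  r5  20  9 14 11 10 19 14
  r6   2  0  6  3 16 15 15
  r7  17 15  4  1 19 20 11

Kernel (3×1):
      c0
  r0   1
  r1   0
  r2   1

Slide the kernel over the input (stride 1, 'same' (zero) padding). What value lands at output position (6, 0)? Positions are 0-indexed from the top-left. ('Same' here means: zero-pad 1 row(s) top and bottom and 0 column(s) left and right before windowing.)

37

The receptive field on the zero-padded input at this output position is [20 / 2 / 17]. Elementwise product with the kernel and sum: 20·1 + 17·1.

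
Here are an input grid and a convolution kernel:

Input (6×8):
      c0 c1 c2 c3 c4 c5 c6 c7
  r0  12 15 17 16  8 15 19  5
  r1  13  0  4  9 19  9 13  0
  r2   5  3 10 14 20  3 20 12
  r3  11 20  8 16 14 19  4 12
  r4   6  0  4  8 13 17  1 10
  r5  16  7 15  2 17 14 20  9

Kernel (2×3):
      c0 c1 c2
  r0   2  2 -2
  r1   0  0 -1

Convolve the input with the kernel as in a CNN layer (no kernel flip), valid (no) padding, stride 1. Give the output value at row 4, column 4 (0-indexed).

The receptive field on the input at this output position is [13 17 1 / 17 14 20]. Elementwise product with the kernel and sum: 13·2 + 17·2 + 1·-2 + 20·-1.

38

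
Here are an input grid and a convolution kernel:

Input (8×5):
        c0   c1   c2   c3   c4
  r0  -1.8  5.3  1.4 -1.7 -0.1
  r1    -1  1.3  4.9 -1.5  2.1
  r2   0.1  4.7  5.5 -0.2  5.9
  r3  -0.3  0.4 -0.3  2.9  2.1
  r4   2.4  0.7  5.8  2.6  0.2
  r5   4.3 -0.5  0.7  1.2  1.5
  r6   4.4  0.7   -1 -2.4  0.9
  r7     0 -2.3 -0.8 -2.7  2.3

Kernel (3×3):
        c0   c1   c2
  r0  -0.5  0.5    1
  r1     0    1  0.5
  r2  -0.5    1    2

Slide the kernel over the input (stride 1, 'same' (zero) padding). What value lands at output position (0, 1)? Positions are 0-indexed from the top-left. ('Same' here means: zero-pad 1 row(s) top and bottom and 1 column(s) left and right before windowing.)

The receptive field on the zero-padded input at this output position is [0 0 0 / -1.8 5.3 1.4 / -1 1.3 4.9]. Elementwise product with the kernel and sum: 0·-0.5 + 0·0.5 + 0·1 + 5.3·1 + 1.4·0.5 + -1·-0.5 + 1.3·1 + 4.9·2.

17.6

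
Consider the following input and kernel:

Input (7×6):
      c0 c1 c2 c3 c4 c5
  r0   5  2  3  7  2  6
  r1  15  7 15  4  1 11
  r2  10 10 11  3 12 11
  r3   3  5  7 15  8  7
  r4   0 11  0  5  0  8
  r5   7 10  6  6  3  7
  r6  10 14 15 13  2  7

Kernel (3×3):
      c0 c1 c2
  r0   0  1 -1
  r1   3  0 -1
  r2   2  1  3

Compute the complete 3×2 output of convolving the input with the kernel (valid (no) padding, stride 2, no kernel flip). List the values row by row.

Output[0,0]: The receptive field on the input at this output position is [5 2 3 / 15 7 15 / 10 10 11]. Elementwise product with the kernel and sum: 2·1 + 3·-1 + 15·3 + 15·-1 + 10·2 + 10·1 + 11·3.

92 110
12 9
105 69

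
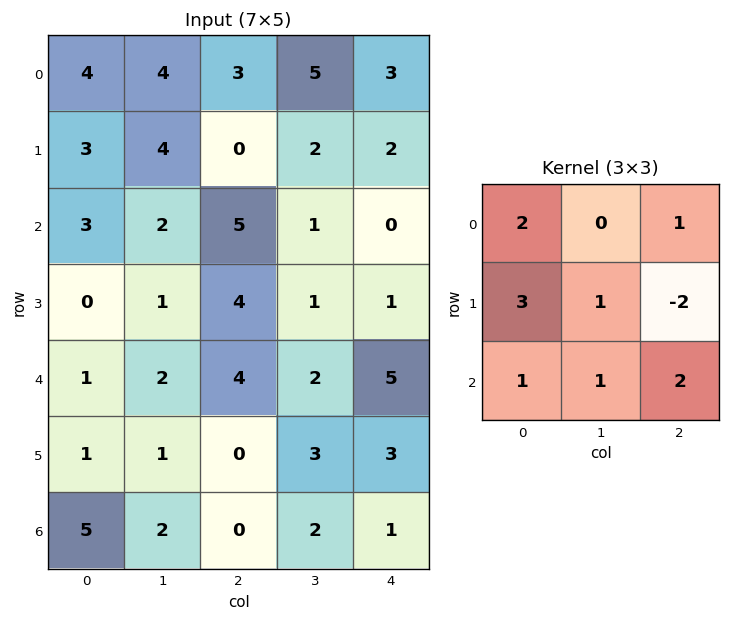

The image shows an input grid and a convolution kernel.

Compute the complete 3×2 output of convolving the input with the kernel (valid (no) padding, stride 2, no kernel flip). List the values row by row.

Output[0,0]: The receptive field on the input at this output position is [4 4 3 / 3 4 0 / 3 2 5]. Elementwise product with the kernel and sum: 4·2 + 3·1 + 3·3 + 4·1 + 0·-2 + 3·1 + 2·1 + 5·2.

39 13
15 37
17 14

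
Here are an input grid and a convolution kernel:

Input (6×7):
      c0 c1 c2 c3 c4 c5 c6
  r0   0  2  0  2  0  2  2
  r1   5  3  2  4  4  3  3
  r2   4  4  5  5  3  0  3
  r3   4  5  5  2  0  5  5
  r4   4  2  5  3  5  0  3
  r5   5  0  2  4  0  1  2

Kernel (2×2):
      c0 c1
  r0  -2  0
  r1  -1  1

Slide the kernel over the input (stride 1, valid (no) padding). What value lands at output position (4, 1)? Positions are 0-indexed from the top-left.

-2

The receptive field on the input at this output position is [2 5 / 0 2]. Elementwise product with the kernel and sum: 2·-2 + 0·-1 + 2·1.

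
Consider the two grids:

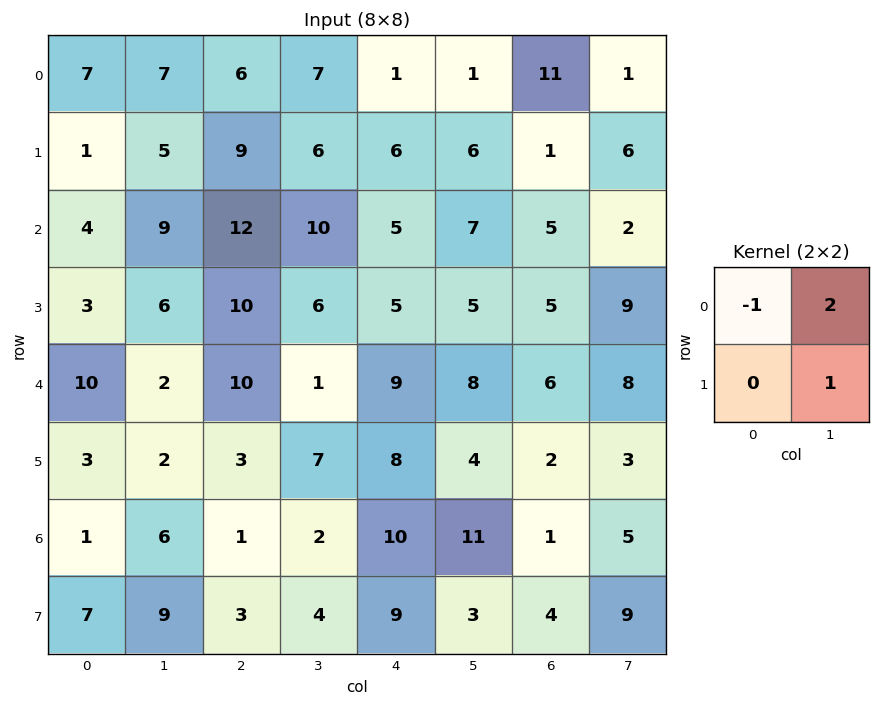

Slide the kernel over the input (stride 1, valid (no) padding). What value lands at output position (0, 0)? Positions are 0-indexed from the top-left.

12

The receptive field on the input at this output position is [7 7 / 1 5]. Elementwise product with the kernel and sum: 7·-1 + 7·2 + 5·1.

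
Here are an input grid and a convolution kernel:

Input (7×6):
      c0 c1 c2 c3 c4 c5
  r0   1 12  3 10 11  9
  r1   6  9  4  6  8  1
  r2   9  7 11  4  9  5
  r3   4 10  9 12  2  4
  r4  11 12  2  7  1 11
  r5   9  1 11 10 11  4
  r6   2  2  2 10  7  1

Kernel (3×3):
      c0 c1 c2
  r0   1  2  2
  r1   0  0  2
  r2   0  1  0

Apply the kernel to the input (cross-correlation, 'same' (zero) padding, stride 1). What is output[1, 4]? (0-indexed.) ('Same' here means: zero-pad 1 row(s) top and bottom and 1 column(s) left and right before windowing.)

61

The receptive field on the zero-padded input at this output position is [10 11 9 / 6 8 1 / 4 9 5]. Elementwise product with the kernel and sum: 10·1 + 11·2 + 9·2 + 1·2 + 9·1.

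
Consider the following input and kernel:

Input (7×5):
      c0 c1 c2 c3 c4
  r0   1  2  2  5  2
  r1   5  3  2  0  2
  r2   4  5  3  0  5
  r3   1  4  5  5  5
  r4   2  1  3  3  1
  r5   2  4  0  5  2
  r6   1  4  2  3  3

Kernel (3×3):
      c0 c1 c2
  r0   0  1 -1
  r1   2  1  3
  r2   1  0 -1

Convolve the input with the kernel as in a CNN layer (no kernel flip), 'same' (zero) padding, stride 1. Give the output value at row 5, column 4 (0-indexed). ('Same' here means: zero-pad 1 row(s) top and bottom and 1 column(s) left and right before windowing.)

The receptive field on the zero-padded input at this output position is [3 1 0 / 5 2 0 / 3 3 0]. Elementwise product with the kernel and sum: 1·1 + 0·-1 + 5·2 + 2·1 + 0·3 + 3·1 + 0·-1.

16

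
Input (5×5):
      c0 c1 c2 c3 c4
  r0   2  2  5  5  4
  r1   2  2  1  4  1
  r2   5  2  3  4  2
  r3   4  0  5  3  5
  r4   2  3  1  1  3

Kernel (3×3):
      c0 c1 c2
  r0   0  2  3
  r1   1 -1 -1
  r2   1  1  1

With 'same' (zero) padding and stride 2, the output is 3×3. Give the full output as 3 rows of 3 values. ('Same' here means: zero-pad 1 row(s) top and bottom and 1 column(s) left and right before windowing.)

0 -1 6
7 17 12
3 20 8

Output[0,0]: The receptive field on the zero-padded input at this output position is [0 0 0 / 0 2 2 / 0 2 2]. Elementwise product with the kernel and sum: 0·2 + 0·3 + 0·1 + 2·-1 + 2·-1 + 0·1 + 2·1 + 2·1.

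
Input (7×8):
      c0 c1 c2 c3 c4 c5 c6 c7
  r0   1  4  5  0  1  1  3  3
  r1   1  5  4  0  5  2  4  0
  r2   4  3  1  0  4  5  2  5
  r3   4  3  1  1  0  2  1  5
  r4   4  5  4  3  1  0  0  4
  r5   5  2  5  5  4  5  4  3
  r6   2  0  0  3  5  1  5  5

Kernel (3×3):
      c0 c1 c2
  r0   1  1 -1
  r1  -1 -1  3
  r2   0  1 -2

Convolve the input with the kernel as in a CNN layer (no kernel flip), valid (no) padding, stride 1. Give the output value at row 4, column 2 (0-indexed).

The receptive field on the input at this output position is [4 3 1 / 5 5 4 / 0 3 5]. Elementwise product with the kernel and sum: 4·1 + 3·1 + 1·-1 + 5·-1 + 5·-1 + 4·3 + 3·1 + 5·-2.

1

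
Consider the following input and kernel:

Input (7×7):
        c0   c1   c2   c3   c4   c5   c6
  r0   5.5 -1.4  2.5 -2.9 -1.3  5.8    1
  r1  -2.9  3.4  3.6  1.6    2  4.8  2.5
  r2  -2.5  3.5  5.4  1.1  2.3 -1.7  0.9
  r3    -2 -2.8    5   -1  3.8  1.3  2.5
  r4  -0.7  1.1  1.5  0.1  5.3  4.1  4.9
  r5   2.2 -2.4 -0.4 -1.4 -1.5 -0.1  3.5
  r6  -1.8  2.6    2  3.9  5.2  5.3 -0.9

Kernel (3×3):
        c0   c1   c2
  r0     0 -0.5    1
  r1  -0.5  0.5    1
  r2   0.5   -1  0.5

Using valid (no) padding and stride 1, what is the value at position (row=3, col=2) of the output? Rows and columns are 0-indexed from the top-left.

9.35

The receptive field on the input at this output position is [5 -1 3.8 / 1.5 0.1 5.3 / -0.4 -1.4 -1.5]. Elementwise product with the kernel and sum: -1·-0.5 + 3.8·1 + 1.5·-0.5 + 0.1·0.5 + 5.3·1 + -0.4·0.5 + -1.4·-1 + -1.5·0.5.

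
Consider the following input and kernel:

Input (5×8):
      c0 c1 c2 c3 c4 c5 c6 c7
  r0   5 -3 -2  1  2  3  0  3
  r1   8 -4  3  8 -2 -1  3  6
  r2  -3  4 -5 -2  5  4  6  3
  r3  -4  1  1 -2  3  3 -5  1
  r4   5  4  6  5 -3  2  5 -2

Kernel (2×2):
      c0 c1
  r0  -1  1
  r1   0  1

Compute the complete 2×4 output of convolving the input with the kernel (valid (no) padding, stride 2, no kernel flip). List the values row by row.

Output[0,0]: The receptive field on the input at this output position is [5 -3 / 8 -4]. Elementwise product with the kernel and sum: 5·-1 + -3·1 + -4·1.

-12 11 0 9
8 1 2 -2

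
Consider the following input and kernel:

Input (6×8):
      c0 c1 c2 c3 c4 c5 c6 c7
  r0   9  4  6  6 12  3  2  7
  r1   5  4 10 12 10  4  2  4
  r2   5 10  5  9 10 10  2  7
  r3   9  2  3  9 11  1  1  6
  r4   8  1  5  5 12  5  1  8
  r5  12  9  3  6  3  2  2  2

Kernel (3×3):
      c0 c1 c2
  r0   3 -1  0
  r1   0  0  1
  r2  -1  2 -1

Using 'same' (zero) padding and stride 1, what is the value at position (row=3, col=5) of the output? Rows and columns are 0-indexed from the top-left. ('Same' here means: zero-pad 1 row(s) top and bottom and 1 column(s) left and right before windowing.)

The receptive field on the zero-padded input at this output position is [10 10 2 / 11 1 1 / 12 5 1]. Elementwise product with the kernel and sum: 10·3 + 10·-1 + 1·1 + 12·-1 + 5·2 + 1·-1.

18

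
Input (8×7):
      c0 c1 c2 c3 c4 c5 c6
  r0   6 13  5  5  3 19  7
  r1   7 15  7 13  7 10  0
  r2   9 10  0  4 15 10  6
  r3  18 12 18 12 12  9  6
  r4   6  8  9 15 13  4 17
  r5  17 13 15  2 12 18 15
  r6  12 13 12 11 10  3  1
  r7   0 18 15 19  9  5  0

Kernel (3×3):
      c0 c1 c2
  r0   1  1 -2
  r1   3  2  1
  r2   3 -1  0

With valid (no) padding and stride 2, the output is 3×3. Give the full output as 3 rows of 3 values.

84 54 84
125 76 108
111 84 97

Output[0,0]: The receptive field on the input at this output position is [6 13 5 / 7 15 7 / 9 10 0]. Elementwise product with the kernel and sum: 6·1 + 13·1 + 5·-2 + 7·3 + 15·2 + 7·1 + 9·3 + 10·-1.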